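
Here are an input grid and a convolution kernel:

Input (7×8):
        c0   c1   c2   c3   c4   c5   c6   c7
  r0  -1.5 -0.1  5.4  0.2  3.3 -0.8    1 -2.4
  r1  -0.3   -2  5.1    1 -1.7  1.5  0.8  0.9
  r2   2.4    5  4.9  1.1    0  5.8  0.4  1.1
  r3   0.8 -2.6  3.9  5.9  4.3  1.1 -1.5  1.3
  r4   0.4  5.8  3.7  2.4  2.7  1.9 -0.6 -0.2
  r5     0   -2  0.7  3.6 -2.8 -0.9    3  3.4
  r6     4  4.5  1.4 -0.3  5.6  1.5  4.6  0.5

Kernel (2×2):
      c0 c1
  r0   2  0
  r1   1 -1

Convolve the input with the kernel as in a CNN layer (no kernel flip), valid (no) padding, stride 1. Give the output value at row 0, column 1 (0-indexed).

The receptive field on the input at this output position is [-0.1 5.4 / -2 5.1]. Elementwise product with the kernel and sum: -0.1·2 + -2·1 + 5.1·-1.

-7.3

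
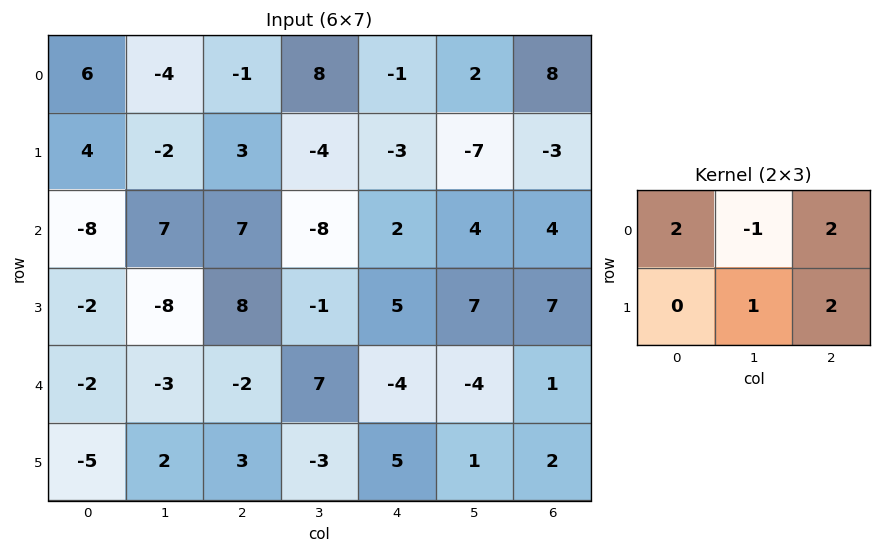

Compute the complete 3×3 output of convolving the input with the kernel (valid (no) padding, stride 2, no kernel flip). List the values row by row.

18 -22 -1
-1 35 29
3 -12 3

Output[0,0]: The receptive field on the input at this output position is [6 -4 -1 / 4 -2 3]. Elementwise product with the kernel and sum: 6·2 + -4·-1 + -1·2 + -2·1 + 3·2.
Output[0,1]: The receptive field on the input at this output position is [-1 8 -1 / 3 -4 -3]. Elementwise product with the kernel and sum: -1·2 + 8·-1 + -1·2 + -4·1 + -3·2.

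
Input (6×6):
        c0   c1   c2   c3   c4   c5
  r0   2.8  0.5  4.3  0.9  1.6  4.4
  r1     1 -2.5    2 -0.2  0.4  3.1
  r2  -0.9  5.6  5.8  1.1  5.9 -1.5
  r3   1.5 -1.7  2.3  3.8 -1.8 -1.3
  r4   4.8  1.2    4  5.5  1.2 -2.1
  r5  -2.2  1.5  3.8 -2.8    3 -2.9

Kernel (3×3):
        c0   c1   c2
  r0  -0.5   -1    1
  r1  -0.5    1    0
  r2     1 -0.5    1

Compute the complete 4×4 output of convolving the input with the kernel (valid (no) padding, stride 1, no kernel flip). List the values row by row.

Output[0,0]: The receptive field on the input at this output position is [2.8 0.5 4.3 / 1 -2.5 2 / -0.9 5.6 5.8]. Elementwise product with the kernel and sum: 2.8·-0.5 + 0.5·-1 + 4.3·1 + 1·-0.5 + -2.5·1 + -0.9·1 + 5.6·-0.5 + 5.8·1.
Output[0,1]: The receptive field on the input at this output position is [0.5 4.3 0.9 / -2.5 2 -0.2 / 5.6 5.8 1.1]. Elementwise product with the kernel and sum: 0.5·-0.5 + 4.3·-1 + 0.9·1 + -2.5·-0.5 + 2·1 + 5.6·1 + 5.8·-0.5 + 1.1·1.

1.5 3.4 8.5 -0.5
14.7 3 -3.6 11.55
6.4 0.35 7 -8.85
2.9 2.55 4.95 -10.15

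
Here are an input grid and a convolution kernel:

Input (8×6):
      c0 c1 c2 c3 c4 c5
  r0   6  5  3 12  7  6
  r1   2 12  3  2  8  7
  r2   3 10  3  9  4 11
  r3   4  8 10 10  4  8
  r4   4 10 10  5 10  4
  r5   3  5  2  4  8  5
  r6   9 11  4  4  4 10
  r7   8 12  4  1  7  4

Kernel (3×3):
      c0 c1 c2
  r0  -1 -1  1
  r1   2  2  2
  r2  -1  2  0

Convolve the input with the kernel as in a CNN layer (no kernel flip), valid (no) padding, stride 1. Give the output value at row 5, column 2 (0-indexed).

24

The receptive field on the input at this output position is [2 4 8 / 4 4 4 / 4 1 7]. Elementwise product with the kernel and sum: 2·-1 + 4·-1 + 8·1 + 4·2 + 4·2 + 4·2 + 4·-1 + 1·2.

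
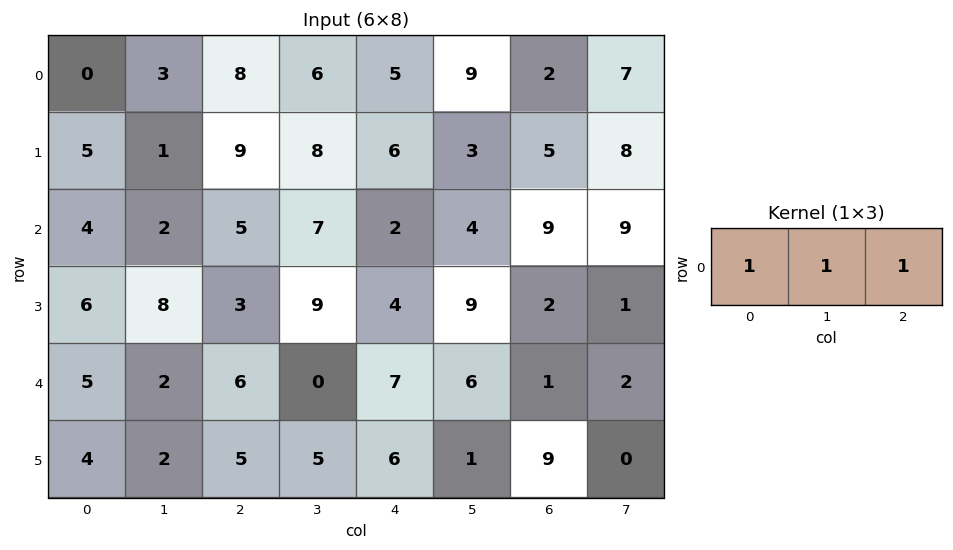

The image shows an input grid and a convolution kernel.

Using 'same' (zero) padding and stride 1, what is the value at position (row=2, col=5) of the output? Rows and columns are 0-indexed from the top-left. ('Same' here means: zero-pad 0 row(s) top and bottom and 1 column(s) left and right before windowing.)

The receptive field on the zero-padded input at this output position is [2 4 9]. Elementwise product with the kernel and sum: 2·1 + 4·1 + 9·1.

15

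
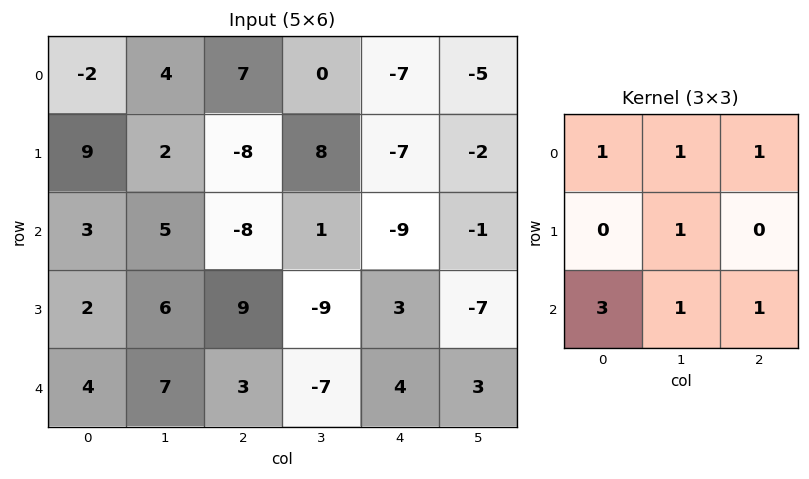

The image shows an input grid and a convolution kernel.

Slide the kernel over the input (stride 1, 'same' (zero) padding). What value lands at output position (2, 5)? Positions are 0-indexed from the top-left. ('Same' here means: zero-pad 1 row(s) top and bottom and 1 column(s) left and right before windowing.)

-8

The receptive field on the zero-padded input at this output position is [-7 -2 0 / -9 -1 0 / 3 -7 0]. Elementwise product with the kernel and sum: -7·1 + -2·1 + 0·1 + -1·1 + 3·3 + -7·1 + 0·1.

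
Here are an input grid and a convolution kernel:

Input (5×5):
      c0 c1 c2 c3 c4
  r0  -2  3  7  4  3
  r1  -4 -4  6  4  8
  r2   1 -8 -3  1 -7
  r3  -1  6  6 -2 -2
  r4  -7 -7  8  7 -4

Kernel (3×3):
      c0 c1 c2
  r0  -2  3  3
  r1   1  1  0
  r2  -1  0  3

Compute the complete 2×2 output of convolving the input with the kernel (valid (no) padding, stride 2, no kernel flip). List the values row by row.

16 -1
1 -28

Output[0,0]: The receptive field on the input at this output position is [-2 3 7 / -4 -4 6 / 1 -8 -3]. Elementwise product with the kernel and sum: -2·-2 + 3·3 + 7·3 + -4·1 + -4·1 + 1·-1 + -3·3.
Output[0,1]: The receptive field on the input at this output position is [7 4 3 / 6 4 8 / -3 1 -7]. Elementwise product with the kernel and sum: 7·-2 + 4·3 + 3·3 + 6·1 + 4·1 + -3·-1 + -7·3.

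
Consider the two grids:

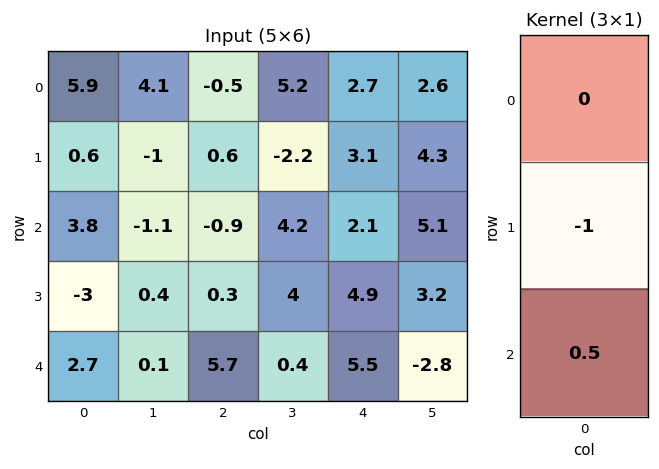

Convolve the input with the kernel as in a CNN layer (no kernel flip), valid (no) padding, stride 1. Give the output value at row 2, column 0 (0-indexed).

The receptive field on the input at this output position is [3.8 / -3 / 2.7]. Elementwise product with the kernel and sum: -3·-1 + 2.7·0.5.

4.35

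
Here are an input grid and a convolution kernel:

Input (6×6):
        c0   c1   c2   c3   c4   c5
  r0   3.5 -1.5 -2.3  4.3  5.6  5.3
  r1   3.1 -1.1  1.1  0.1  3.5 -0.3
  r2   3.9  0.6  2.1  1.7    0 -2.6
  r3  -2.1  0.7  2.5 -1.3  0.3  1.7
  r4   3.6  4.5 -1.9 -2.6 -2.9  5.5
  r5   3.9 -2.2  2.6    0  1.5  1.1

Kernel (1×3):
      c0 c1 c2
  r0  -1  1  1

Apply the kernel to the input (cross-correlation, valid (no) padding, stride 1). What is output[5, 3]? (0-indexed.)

The receptive field on the input at this output position is [0 1.5 1.1]. Elementwise product with the kernel and sum: 0·-1 + 1.5·1 + 1.1·1.

2.6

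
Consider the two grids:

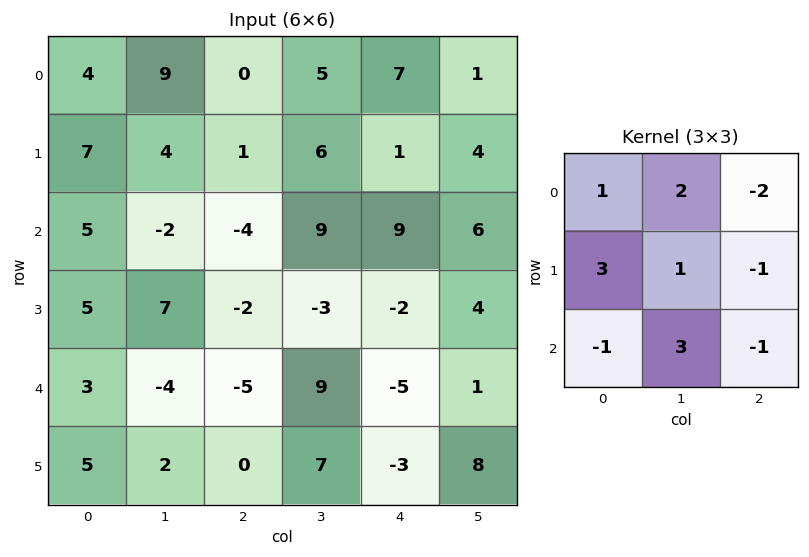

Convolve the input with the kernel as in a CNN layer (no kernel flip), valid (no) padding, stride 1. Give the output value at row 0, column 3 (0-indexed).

The receptive field on the input at this output position is [5 7 1 / 6 1 4 / 9 9 6]. Elementwise product with the kernel and sum: 5·1 + 7·2 + 1·-2 + 6·3 + 1·1 + 4·-1 + 9·-1 + 9·3 + 6·-1.

44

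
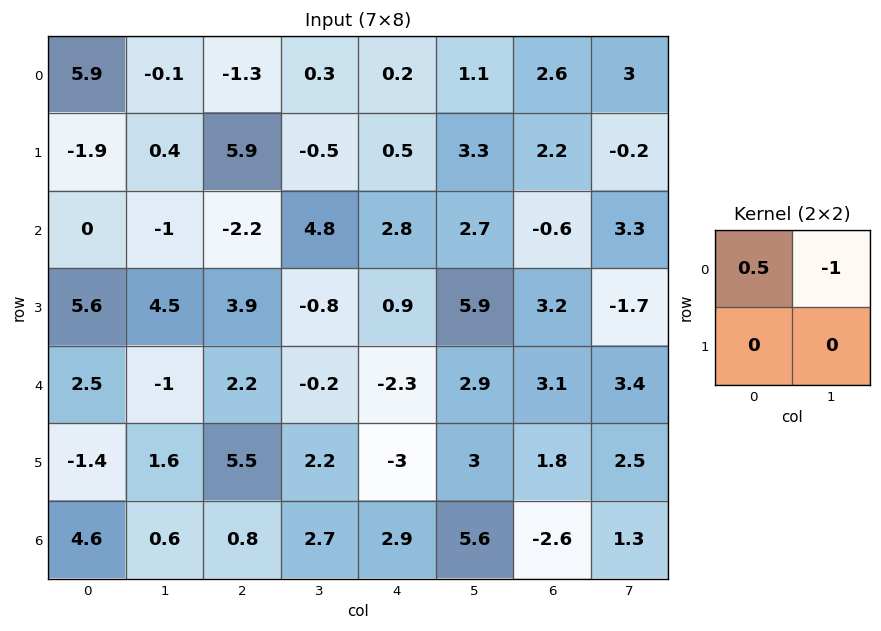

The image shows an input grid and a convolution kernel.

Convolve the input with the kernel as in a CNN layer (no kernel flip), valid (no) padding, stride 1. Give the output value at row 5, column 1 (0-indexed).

-4.7

The receptive field on the input at this output position is [1.6 5.5 / 0.6 0.8]. Elementwise product with the kernel and sum: 1.6·0.5 + 5.5·-1.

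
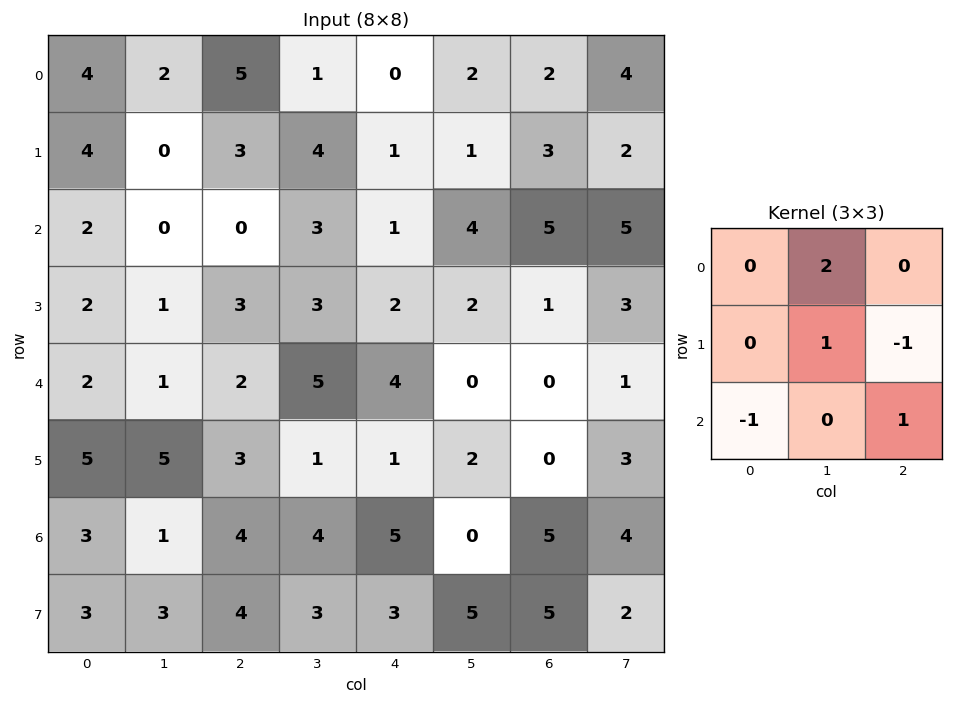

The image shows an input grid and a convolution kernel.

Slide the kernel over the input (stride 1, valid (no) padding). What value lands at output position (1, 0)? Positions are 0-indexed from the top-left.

The receptive field on the input at this output position is [4 0 3 / 2 0 0 / 2 1 3]. Elementwise product with the kernel and sum: 0·2 + 0·1 + 0·-1 + 2·-1 + 3·1.

1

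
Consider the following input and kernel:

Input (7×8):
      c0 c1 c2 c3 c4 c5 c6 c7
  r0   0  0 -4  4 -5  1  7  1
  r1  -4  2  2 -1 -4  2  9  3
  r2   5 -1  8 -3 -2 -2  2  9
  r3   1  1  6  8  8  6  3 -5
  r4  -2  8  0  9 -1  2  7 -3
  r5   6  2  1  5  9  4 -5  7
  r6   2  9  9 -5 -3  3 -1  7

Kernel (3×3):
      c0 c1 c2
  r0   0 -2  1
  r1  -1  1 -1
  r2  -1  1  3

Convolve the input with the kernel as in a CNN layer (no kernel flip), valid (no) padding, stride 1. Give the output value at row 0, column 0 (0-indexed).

The receptive field on the input at this output position is [0 0 -4 / -4 2 2 / 5 -1 8]. Elementwise product with the kernel and sum: 0·-2 + -4·1 + -4·-1 + 2·1 + 2·-1 + 5·-1 + -1·1 + 8·3.

18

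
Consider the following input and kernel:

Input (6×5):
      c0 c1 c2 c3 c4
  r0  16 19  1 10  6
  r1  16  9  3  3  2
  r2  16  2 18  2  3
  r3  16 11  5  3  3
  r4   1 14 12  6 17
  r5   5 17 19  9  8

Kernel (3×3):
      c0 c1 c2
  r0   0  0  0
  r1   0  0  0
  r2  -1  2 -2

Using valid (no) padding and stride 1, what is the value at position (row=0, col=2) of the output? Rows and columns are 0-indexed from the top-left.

The receptive field on the input at this output position is [1 10 6 / 3 3 2 / 18 2 3]. Elementwise product with the kernel and sum: 18·-1 + 2·2 + 3·-2.

-20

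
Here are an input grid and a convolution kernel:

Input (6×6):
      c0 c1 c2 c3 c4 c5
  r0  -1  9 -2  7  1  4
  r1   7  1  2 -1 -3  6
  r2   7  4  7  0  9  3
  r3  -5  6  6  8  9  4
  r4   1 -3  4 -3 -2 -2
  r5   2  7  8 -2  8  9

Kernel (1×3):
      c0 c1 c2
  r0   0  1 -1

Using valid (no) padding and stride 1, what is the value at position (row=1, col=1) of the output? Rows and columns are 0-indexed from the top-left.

The receptive field on the input at this output position is [1 2 -1]. Elementwise product with the kernel and sum: 2·1 + -1·-1.

3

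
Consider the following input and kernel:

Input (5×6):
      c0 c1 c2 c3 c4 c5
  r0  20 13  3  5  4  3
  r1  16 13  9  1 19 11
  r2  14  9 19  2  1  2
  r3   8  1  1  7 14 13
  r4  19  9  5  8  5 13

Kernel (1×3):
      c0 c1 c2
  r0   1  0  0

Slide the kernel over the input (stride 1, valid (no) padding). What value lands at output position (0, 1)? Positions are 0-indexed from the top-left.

The receptive field on the input at this output position is [13 3 5]. Elementwise product with the kernel and sum: 13·1.

13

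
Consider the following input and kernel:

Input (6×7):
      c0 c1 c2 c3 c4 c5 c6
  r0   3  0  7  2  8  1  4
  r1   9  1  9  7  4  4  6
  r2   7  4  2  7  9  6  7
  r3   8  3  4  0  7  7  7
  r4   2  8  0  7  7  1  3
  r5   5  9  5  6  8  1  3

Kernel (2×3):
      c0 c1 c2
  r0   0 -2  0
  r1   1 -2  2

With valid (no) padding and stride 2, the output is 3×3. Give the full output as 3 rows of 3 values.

Output[0,0]: The receptive field on the input at this output position is [3 0 7 / 9 1 9]. Elementwise product with the kernel and sum: 0·-2 + 9·1 + 1·-2 + 9·2.

25 -1 6
2 4 -5
-19 -5 10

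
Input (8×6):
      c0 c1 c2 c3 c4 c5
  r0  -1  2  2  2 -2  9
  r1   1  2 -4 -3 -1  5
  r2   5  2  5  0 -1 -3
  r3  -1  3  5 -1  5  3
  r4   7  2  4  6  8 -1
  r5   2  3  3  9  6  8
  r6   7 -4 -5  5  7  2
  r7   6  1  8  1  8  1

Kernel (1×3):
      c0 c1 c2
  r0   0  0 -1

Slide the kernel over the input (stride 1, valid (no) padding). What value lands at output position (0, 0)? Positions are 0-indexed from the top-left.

-2

The receptive field on the input at this output position is [-1 2 2]. Elementwise product with the kernel and sum: 2·-1.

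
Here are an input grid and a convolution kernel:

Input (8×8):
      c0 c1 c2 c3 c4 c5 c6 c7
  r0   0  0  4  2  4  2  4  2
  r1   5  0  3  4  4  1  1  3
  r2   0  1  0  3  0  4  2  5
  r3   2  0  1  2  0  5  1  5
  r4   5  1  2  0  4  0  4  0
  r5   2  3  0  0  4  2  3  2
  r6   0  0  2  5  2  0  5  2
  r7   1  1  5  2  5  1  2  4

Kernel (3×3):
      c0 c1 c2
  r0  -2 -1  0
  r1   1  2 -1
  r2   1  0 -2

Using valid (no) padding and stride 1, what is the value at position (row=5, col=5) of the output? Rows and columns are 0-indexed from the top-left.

-6

The receptive field on the input at this output position is [2 3 2 / 0 5 2 / 1 2 4]. Elementwise product with the kernel and sum: 2·-2 + 3·-1 + 0·1 + 5·2 + 2·-1 + 1·1 + 4·-2.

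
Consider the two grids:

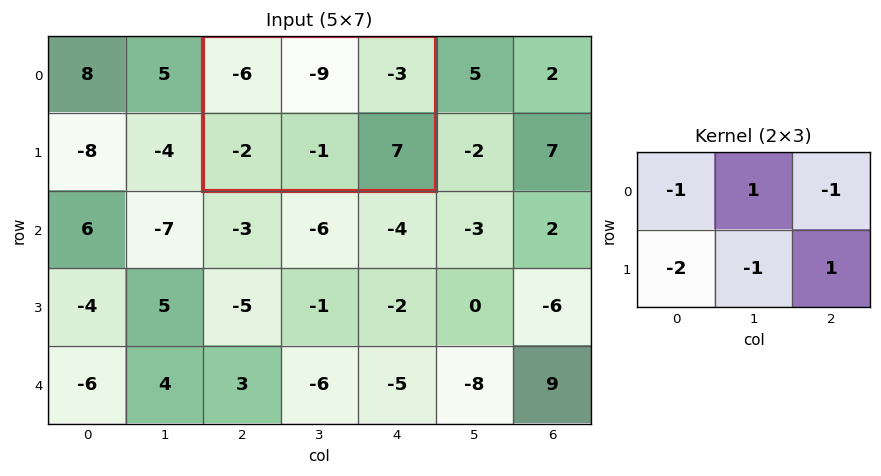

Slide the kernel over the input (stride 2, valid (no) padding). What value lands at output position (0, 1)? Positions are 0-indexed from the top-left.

The receptive field on the input at this output position is [-6 -9 -3 / -2 -1 7]. Elementwise product with the kernel and sum: -6·-1 + -9·1 + -3·-1 + -2·-2 + -1·-1 + 7·1.

12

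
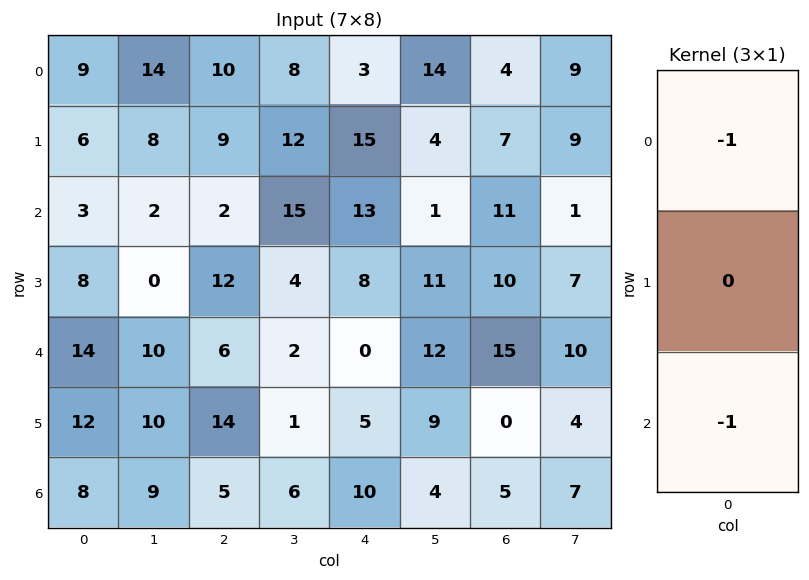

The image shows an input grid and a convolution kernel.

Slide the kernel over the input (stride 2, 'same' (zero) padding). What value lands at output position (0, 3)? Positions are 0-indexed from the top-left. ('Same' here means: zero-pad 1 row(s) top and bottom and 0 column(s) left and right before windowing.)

-7

The receptive field on the zero-padded input at this output position is [0 / 4 / 7]. Elementwise product with the kernel and sum: 0·-1 + 7·-1.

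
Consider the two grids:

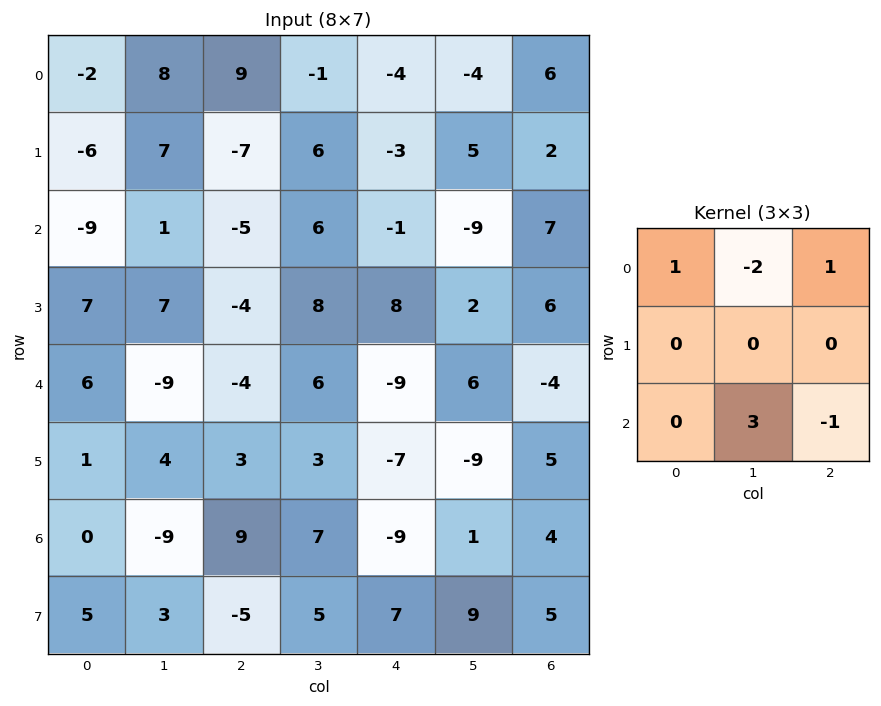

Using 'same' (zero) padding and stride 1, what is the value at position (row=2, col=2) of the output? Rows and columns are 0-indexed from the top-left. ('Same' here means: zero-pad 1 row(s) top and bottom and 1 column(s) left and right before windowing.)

The receptive field on the zero-padded input at this output position is [7 -7 6 / 1 -5 6 / 7 -4 8]. Elementwise product with the kernel and sum: 7·1 + -7·-2 + 6·1 + -4·3 + 8·-1.

7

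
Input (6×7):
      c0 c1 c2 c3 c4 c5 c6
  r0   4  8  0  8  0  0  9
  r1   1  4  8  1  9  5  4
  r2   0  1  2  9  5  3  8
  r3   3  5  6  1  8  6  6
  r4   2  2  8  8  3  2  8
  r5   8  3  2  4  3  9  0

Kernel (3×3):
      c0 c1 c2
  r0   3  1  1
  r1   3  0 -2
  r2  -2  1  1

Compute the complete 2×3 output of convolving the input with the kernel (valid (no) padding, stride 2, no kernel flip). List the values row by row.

Output[0,0]: The receptive field on the input at this output position is [4 8 0 / 1 4 8 / 0 1 2]. Elementwise product with the kernel and sum: 4·3 + 8·1 + 0·1 + 1·3 + 8·-2 + 0·-2 + 1·1 + 2·1.
Output[0,1]: The receptive field on the input at this output position is [0 8 0 / 8 1 9 / 2 9 5]. Elementwise product with the kernel and sum: 0·3 + 8·1 + 0·1 + 8·3 + 9·-2 + 2·-2 + 9·1 + 5·1.

10 24 29
6 17 42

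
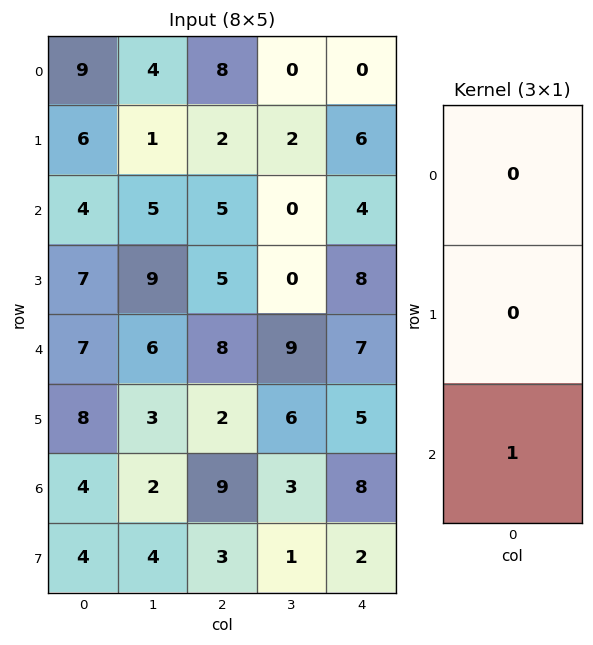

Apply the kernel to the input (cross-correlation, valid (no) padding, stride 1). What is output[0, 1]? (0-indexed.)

5

The receptive field on the input at this output position is [4 / 1 / 5]. Elementwise product with the kernel and sum: 5·1.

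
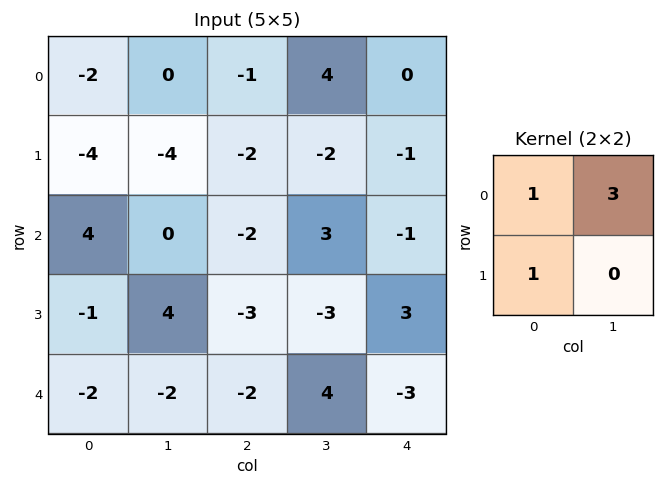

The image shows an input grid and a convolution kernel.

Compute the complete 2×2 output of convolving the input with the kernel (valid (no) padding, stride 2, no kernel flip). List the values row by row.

-6 9
3 4

Output[0,0]: The receptive field on the input at this output position is [-2 0 / -4 -4]. Elementwise product with the kernel and sum: -2·1 + 0·3 + -4·1.
Output[0,1]: The receptive field on the input at this output position is [-1 4 / -2 -2]. Elementwise product with the kernel and sum: -1·1 + 4·3 + -2·1.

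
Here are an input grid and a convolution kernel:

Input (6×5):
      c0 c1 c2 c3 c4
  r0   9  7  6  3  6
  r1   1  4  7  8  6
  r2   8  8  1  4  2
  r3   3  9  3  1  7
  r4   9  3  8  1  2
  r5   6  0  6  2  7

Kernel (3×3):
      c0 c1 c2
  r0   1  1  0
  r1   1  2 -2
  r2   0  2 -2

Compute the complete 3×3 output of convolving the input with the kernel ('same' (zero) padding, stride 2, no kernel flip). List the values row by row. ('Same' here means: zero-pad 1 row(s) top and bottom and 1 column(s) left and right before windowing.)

Output[0,0]: The receptive field on the zero-padded input at this output position is [0 0 0 / 0 9 7 / 0 1 4]. Elementwise product with the kernel and sum: 0·1 + 0·1 + 0·1 + 9·2 + 7·-2 + 1·2 + 4·-2.
Output[0,1]: The receptive field on the zero-padded input at this output position is [0 0 0 / 7 6 3 / 4 7 8]. Elementwise product with the kernel and sum: 0·1 + 0·1 + 7·1 + 6·2 + 3·-2 + 7·2 + 8·-2.

-2 11 27
-11 17 36
27 37 27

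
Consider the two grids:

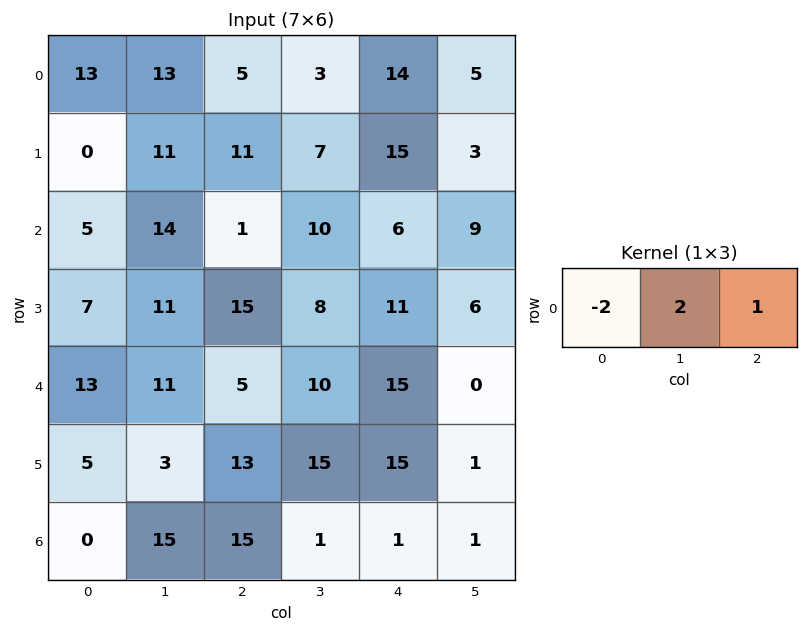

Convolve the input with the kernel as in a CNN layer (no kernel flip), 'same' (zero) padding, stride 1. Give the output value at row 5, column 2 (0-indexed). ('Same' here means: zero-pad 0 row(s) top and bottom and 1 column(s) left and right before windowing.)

35

The receptive field on the zero-padded input at this output position is [3 13 15]. Elementwise product with the kernel and sum: 3·-2 + 13·2 + 15·1.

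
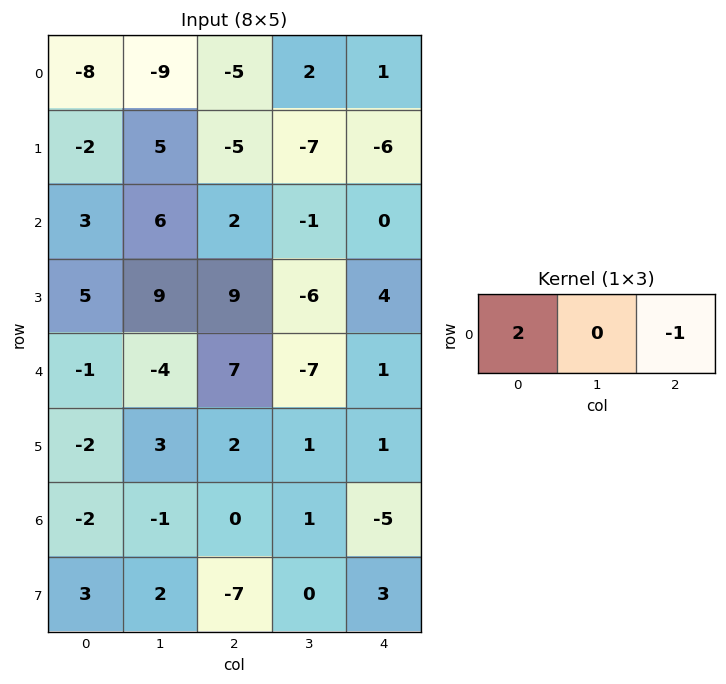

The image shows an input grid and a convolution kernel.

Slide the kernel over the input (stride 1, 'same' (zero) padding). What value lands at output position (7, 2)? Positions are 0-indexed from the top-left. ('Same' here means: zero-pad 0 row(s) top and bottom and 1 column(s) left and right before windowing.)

The receptive field on the zero-padded input at this output position is [2 -7 0]. Elementwise product with the kernel and sum: 2·2 + 0·-1.

4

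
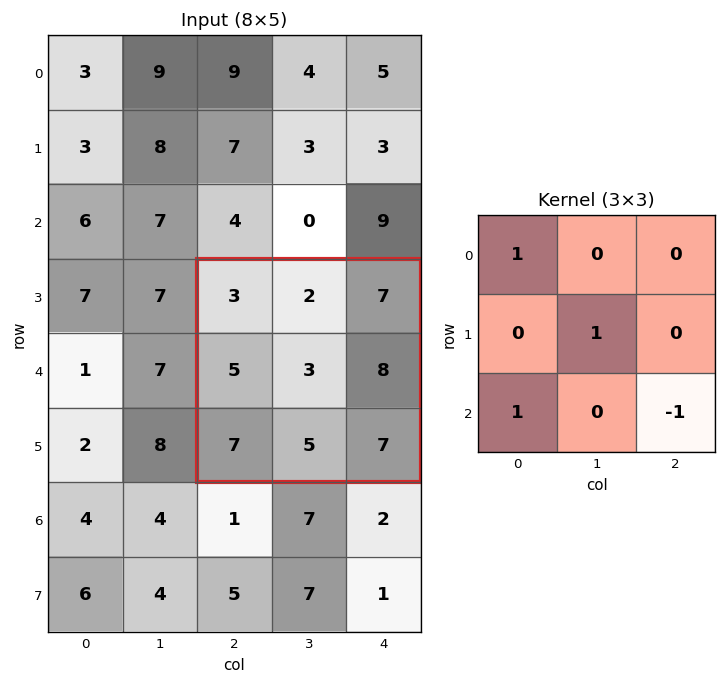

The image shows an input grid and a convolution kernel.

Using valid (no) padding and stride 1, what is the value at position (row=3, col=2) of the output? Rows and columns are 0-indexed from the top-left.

The receptive field on the input at this output position is [3 2 7 / 5 3 8 / 7 5 7]. Elementwise product with the kernel and sum: 3·1 + 3·1 + 7·1 + 7·-1.

6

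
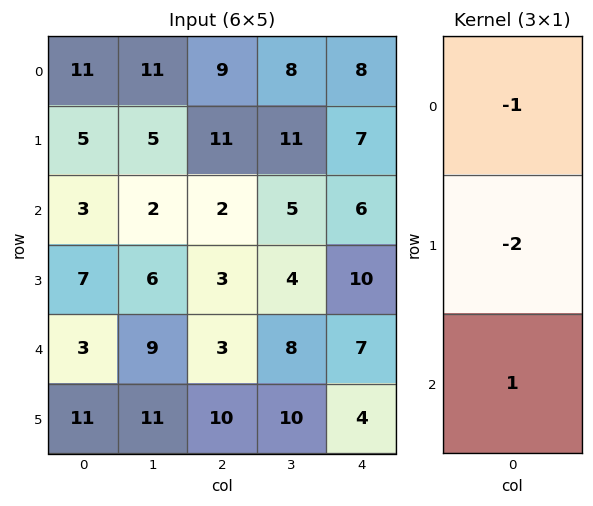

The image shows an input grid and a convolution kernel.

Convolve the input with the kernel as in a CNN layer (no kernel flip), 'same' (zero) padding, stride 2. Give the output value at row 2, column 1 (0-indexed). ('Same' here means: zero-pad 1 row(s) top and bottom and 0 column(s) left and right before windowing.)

1

The receptive field on the zero-padded input at this output position is [3 / 3 / 10]. Elementwise product with the kernel and sum: 3·-1 + 3·-2 + 10·1.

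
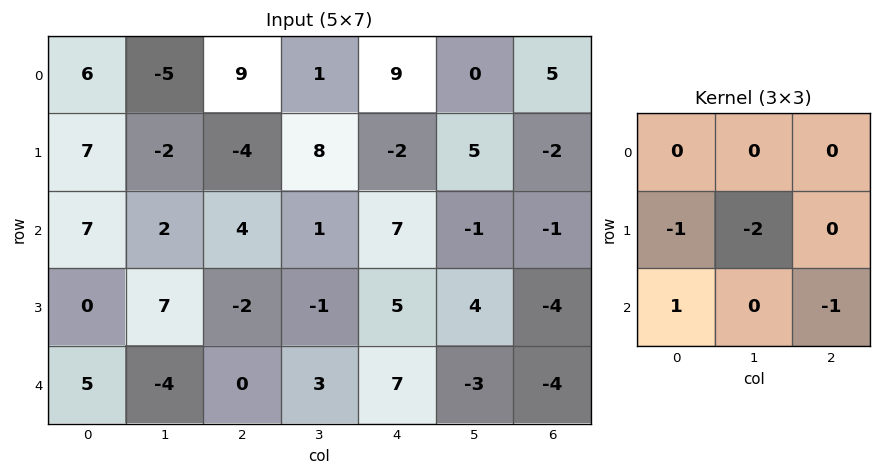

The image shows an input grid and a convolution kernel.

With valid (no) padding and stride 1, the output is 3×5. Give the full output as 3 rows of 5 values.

0 11 -15 -2 0
-9 -2 -13 -20 4
-9 -10 -3 -3 -2

Output[0,0]: The receptive field on the input at this output position is [6 -5 9 / 7 -2 -4 / 7 2 4]. Elementwise product with the kernel and sum: 7·-1 + -2·-2 + 7·1 + 4·-1.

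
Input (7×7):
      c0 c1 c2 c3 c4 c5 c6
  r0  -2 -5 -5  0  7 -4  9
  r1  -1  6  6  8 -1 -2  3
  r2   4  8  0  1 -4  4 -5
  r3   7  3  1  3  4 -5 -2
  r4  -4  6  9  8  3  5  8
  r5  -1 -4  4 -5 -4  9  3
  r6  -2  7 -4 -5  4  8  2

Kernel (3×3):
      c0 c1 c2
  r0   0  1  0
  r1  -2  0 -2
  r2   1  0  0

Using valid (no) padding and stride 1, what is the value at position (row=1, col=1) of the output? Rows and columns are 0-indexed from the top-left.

-9

The receptive field on the input at this output position is [6 6 8 / 8 0 1 / 3 1 3]. Elementwise product with the kernel and sum: 6·1 + 8·-2 + 1·-2 + 3·1.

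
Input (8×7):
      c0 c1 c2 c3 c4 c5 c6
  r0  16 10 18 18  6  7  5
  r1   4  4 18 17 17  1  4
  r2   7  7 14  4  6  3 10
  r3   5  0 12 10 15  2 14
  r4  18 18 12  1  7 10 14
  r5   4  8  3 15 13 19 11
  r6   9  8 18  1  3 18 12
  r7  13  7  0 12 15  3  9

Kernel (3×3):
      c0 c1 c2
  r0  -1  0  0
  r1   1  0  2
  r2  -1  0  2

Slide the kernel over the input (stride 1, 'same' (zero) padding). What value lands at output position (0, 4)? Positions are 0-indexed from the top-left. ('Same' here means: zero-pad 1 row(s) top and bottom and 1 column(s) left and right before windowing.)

The receptive field on the zero-padded input at this output position is [0 0 0 / 18 6 7 / 17 17 1]. Elementwise product with the kernel and sum: 0·-1 + 18·1 + 7·2 + 17·-1 + 1·2.

17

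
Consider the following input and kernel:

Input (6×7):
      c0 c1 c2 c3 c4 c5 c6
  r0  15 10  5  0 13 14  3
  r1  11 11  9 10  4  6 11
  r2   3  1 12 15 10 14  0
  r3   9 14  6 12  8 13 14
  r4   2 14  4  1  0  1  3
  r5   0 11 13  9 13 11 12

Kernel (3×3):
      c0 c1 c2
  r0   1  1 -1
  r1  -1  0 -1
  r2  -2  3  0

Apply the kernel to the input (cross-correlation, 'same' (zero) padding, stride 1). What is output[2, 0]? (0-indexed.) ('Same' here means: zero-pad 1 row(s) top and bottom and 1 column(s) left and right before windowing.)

The receptive field on the zero-padded input at this output position is [0 11 11 / 0 3 1 / 0 9 14]. Elementwise product with the kernel and sum: 0·1 + 11·1 + 11·-1 + 0·-1 + 1·-1 + 0·-2 + 9·3.

26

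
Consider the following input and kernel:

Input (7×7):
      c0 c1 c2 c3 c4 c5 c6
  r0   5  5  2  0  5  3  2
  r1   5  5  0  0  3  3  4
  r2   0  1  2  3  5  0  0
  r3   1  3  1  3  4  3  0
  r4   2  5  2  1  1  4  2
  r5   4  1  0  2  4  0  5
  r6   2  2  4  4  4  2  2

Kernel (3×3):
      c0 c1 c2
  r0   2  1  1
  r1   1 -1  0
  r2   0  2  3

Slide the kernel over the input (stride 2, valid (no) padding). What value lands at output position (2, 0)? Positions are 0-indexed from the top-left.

The receptive field on the input at this output position is [2 5 2 / 4 1 0 / 2 2 4]. Elementwise product with the kernel and sum: 2·2 + 5·1 + 2·1 + 4·1 + 1·-1 + 2·2 + 4·3.

30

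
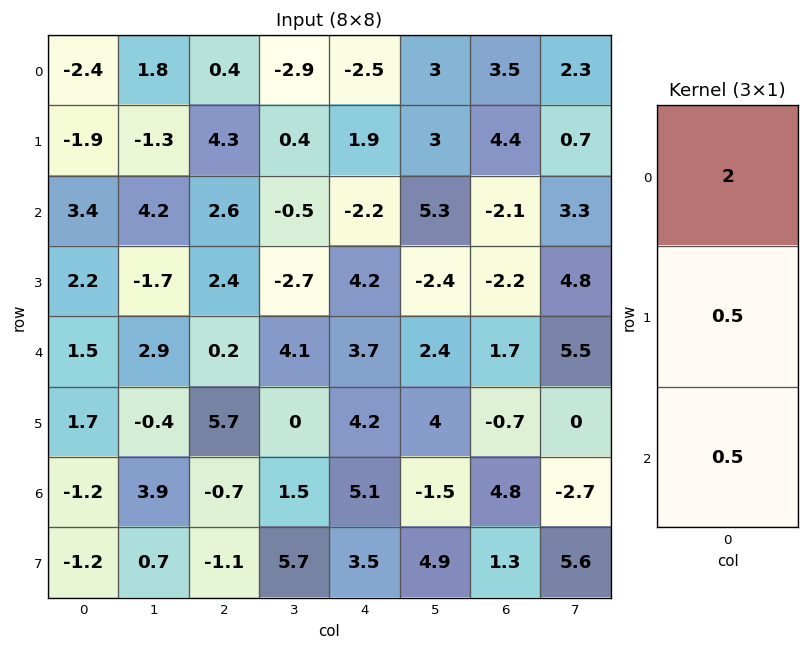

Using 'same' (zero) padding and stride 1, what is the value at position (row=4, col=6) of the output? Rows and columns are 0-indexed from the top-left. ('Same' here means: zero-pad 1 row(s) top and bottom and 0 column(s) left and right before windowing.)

-3.9

The receptive field on the zero-padded input at this output position is [-2.2 / 1.7 / -0.7]. Elementwise product with the kernel and sum: -2.2·2 + 1.7·0.5 + -0.7·0.5.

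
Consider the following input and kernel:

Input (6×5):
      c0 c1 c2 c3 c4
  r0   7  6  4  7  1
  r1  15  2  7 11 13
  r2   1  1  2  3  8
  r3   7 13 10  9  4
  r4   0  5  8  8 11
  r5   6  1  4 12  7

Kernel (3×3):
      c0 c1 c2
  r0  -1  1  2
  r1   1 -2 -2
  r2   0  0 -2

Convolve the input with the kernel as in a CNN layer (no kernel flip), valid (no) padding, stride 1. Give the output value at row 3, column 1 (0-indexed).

The receptive field on the input at this output position is [13 10 9 / 5 8 8 / 1 4 12]. Elementwise product with the kernel and sum: 13·-1 + 10·1 + 9·2 + 5·1 + 8·-2 + 8·-2 + 12·-2.

-36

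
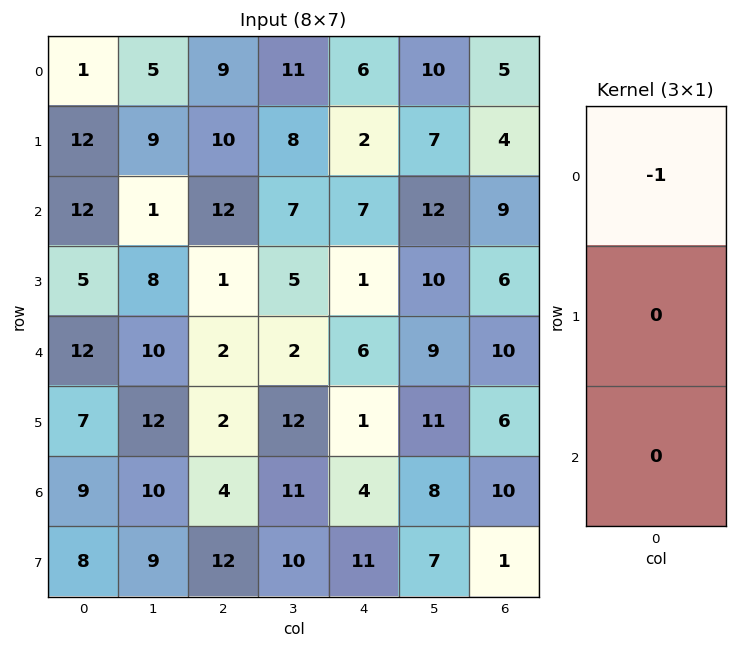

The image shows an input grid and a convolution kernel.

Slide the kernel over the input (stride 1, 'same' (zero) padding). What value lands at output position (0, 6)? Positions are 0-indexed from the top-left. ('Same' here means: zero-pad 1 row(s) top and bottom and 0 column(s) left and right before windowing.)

The receptive field on the zero-padded input at this output position is [0 / 5 / 4]. Elementwise product with the kernel and sum: 0·-1.

0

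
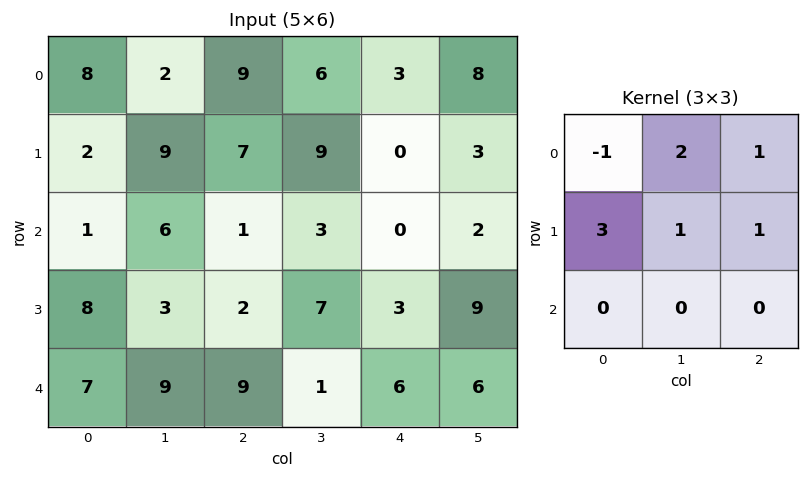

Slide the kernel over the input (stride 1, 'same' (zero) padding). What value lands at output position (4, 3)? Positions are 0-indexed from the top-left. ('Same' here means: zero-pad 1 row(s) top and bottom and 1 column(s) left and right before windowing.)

The receptive field on the zero-padded input at this output position is [2 7 3 / 9 1 6 / 0 0 0]. Elementwise product with the kernel and sum: 2·-1 + 7·2 + 3·1 + 9·3 + 1·1 + 6·1.

49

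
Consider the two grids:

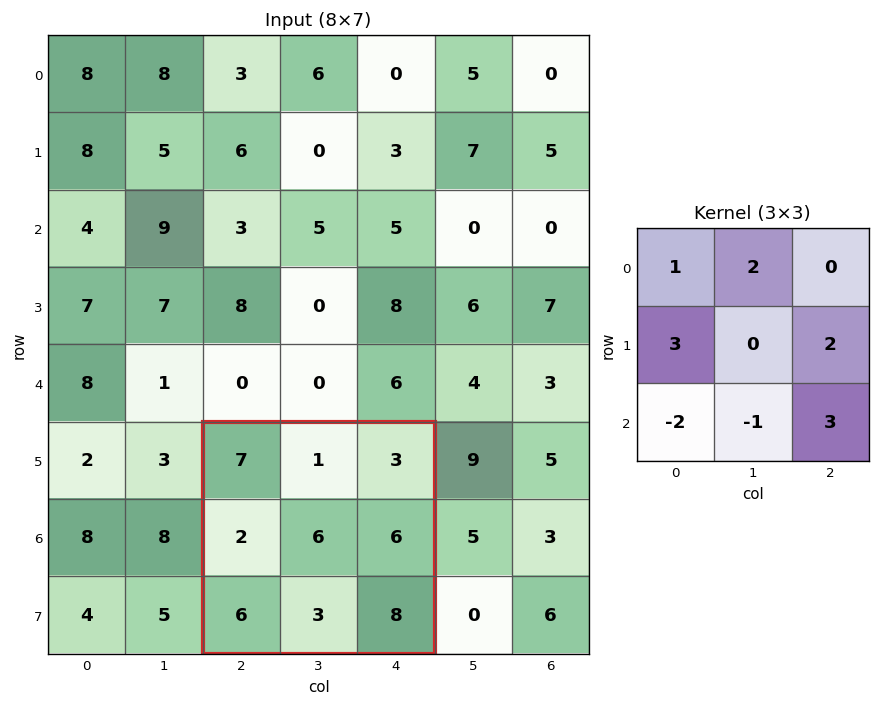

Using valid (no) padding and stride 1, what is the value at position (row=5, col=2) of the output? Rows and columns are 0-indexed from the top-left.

36

The receptive field on the input at this output position is [7 1 3 / 2 6 6 / 6 3 8]. Elementwise product with the kernel and sum: 7·1 + 1·2 + 2·3 + 6·2 + 6·-2 + 3·-1 + 8·3.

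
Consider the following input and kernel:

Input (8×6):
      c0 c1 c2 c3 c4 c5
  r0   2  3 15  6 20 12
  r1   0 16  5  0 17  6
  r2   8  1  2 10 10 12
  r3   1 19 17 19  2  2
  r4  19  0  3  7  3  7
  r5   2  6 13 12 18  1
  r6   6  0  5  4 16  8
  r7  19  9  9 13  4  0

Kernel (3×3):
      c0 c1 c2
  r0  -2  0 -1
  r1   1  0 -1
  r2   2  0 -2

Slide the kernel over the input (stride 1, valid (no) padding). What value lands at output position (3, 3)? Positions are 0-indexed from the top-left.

The receptive field on the input at this output position is [19 2 2 / 7 3 7 / 12 18 1]. Elementwise product with the kernel and sum: 19·-2 + 2·-1 + 7·1 + 7·-1 + 12·2 + 1·-2.

-18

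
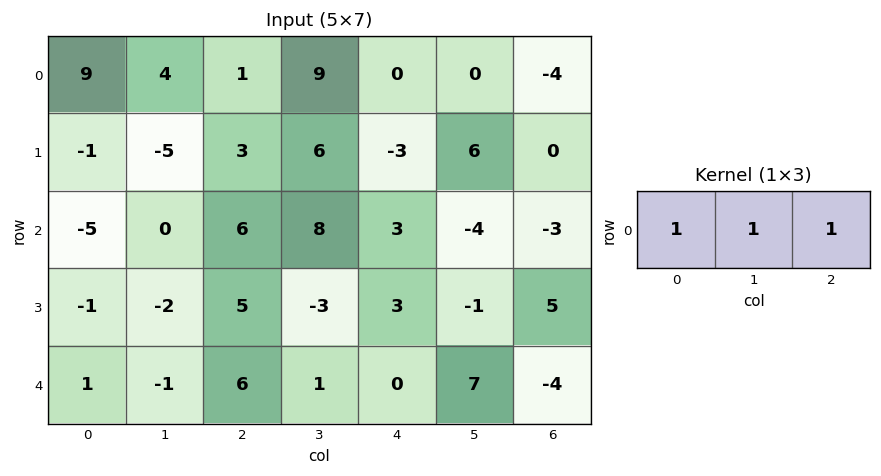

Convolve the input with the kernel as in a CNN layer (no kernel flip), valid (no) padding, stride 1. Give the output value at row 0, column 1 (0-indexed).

14

The receptive field on the input at this output position is [4 1 9]. Elementwise product with the kernel and sum: 4·1 + 1·1 + 9·1.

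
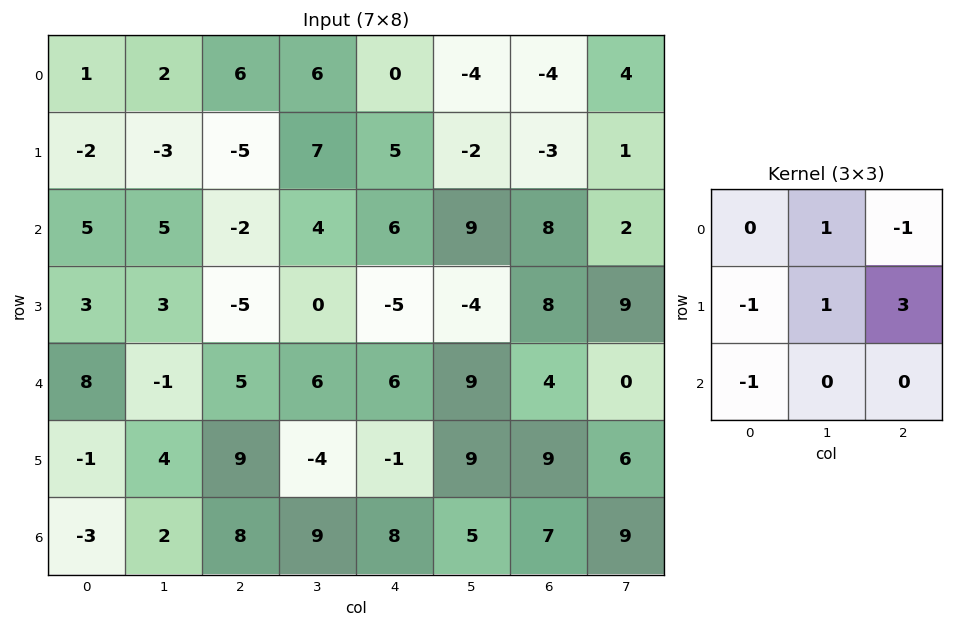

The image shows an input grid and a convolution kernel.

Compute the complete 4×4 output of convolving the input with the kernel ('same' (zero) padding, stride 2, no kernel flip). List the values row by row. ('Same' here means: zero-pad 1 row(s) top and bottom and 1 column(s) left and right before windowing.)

7 25 -25 14
21 -10 36 5
5 15 30 -15
-2 46 4 32

Output[0,0]: The receptive field on the zero-padded input at this output position is [0 0 0 / 0 1 2 / 0 -2 -3]. Elementwise product with the kernel and sum: 0·1 + 0·-1 + 0·-1 + 1·1 + 2·3 + 0·-1.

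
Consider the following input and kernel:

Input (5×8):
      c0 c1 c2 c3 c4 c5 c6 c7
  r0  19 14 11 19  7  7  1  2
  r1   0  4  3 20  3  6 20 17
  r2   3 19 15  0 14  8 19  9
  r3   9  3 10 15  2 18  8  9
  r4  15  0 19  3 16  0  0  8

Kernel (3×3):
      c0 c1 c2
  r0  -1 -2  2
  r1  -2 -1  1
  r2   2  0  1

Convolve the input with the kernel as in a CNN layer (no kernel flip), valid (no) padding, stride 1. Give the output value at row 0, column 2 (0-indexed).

The receptive field on the input at this output position is [11 19 7 / 3 20 3 / 15 0 14]. Elementwise product with the kernel and sum: 11·-1 + 19·-2 + 7·2 + 3·-2 + 20·-1 + 3·1 + 15·2 + 14·1.

-14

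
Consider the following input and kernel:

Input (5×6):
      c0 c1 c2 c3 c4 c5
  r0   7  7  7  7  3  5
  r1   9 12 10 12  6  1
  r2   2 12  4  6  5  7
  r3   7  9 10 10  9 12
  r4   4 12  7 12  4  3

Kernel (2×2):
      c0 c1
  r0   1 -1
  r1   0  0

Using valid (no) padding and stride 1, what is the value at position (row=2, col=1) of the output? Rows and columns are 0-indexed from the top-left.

The receptive field on the input at this output position is [12 4 / 9 10]. Elementwise product with the kernel and sum: 12·1 + 4·-1.

8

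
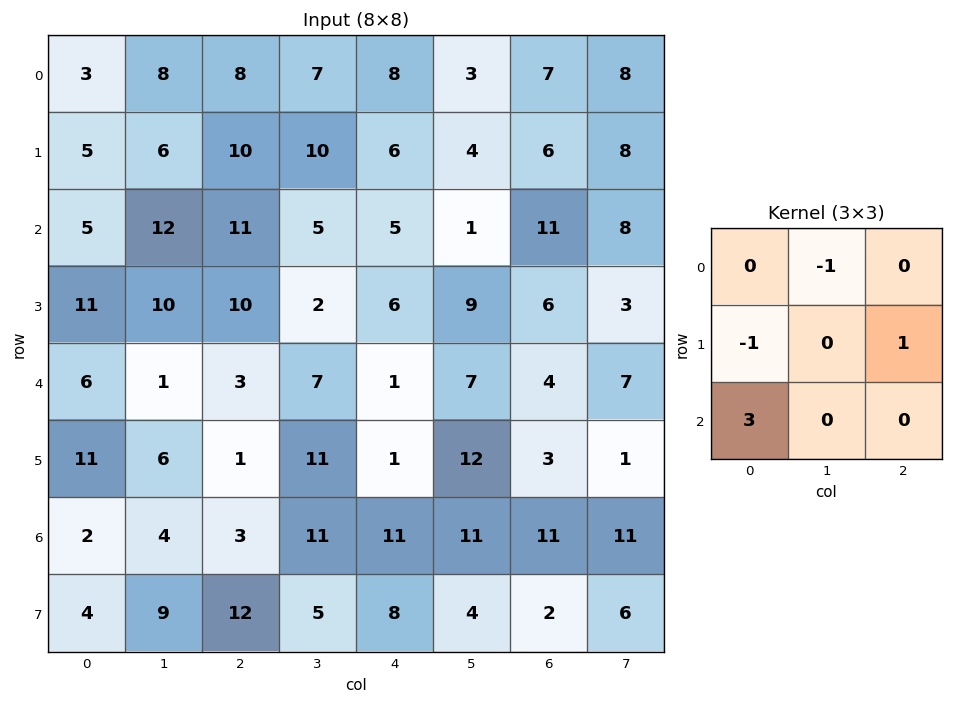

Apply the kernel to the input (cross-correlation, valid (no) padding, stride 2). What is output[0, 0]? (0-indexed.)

12

The receptive field on the input at this output position is [3 8 8 / 5 6 10 / 5 12 11]. Elementwise product with the kernel and sum: 8·-1 + 5·-1 + 10·1 + 5·3.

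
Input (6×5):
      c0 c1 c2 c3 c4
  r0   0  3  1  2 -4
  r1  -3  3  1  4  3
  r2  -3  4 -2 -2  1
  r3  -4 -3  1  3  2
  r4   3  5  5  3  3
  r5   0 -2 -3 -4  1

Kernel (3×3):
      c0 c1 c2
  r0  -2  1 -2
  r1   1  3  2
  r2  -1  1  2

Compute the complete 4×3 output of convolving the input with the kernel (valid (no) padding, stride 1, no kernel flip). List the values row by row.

Output[0,0]: The receptive field on the input at this output position is [0 3 1 / -3 3 1 / -3 4 -2]. Elementwise product with the kernel and sum: 0·-2 + 3·1 + 1·-2 + -3·1 + 3·3 + 1·2 + -3·-1 + 4·1 + -2·2.
Output[0,1]: The receptive field on the input at this output position is [3 1 2 / 3 1 4 / 4 -2 -2]. Elementwise product with the kernel and sum: 3·-2 + 1·1 + 2·-2 + 3·1 + 1·3 + 4·2 + 4·-1 + -2·1 + -2·2.

12 -5 29
15 -9 -4
15 6 18
23 18 18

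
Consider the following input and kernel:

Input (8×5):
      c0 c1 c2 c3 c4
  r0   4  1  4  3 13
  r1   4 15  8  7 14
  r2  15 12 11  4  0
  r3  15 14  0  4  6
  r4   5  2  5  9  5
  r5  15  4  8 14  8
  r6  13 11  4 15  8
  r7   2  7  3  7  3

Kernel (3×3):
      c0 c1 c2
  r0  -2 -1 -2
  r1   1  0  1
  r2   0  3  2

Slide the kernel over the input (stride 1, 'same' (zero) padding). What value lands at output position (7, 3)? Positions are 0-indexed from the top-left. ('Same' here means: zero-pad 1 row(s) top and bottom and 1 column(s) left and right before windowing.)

-33

The receptive field on the zero-padded input at this output position is [4 15 8 / 3 7 3 / 0 0 0]. Elementwise product with the kernel and sum: 4·-2 + 15·-1 + 8·-2 + 3·1 + 3·1 + 0·3 + 0·2.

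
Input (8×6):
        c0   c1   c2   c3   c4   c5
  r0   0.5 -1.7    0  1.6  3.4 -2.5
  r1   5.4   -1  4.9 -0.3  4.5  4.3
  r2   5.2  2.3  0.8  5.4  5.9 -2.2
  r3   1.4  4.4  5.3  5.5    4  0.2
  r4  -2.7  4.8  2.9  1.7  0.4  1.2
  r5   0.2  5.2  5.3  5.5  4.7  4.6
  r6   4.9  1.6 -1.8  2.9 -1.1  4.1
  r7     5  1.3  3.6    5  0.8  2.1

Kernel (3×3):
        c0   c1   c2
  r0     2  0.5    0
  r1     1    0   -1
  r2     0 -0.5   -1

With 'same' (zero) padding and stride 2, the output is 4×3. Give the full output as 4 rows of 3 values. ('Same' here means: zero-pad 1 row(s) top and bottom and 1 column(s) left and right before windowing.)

Output[0,0]: The receptive field on the zero-padded input at this output position is [0 0 0 / 0 0.5 -1.7 / 0 5.4 -1]. Elementwise product with the kernel and sum: 0·2 + 0·0.5 + 0·1 + -1.7·-1 + 5.4·-0.5 + -1·-1.
Output[0,1]: The receptive field on the zero-padded input at this output position is [0 0 0 / -1.7 0 1.6 / -1 4.9 -0.3]. Elementwise product with the kernel and sum: 0·2 + 0·0.5 + -1.7·1 + 1.6·-1 + 4.9·-0.5 + -0.3·-1.

-0 -5.45 -2.45
-4.7 -10.8 7.05
-9.4 6.4 6.55
-5.3 4.95 9.65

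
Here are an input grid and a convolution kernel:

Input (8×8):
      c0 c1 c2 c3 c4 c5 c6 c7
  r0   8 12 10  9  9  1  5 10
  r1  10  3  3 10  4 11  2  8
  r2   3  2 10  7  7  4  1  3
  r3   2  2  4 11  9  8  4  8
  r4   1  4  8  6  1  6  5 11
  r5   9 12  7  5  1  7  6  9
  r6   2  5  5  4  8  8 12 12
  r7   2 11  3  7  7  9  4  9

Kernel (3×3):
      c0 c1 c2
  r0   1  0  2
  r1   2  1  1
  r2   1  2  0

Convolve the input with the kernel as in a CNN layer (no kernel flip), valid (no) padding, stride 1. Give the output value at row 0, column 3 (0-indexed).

67

The receptive field on the input at this output position is [9 9 1 / 10 4 11 / 7 7 4]. Elementwise product with the kernel and sum: 9·1 + 1·2 + 10·2 + 4·1 + 11·1 + 7·1 + 7·2.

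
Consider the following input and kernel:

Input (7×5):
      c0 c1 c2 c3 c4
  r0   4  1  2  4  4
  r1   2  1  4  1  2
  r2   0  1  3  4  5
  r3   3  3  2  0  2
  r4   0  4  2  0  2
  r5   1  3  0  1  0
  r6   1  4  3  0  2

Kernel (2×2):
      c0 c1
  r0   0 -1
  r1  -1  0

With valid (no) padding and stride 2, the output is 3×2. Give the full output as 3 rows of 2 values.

Output[0,0]: The receptive field on the input at this output position is [4 1 / 2 1]. Elementwise product with the kernel and sum: 1·-1 + 2·-1.
Output[0,1]: The receptive field on the input at this output position is [2 4 / 4 1]. Elementwise product with the kernel and sum: 4·-1 + 4·-1.

-3 -8
-4 -6
-5 0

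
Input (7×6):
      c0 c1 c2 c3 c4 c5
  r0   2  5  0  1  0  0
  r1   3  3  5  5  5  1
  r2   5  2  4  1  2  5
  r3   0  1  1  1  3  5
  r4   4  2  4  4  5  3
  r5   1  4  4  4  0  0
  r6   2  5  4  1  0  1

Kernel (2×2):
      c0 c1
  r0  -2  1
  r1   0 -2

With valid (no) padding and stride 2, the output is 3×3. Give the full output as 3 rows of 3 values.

-5 -9 -2
-10 -9 -9
-14 -12 -7

Output[0,0]: The receptive field on the input at this output position is [2 5 / 3 3]. Elementwise product with the kernel and sum: 2·-2 + 5·1 + 3·-2.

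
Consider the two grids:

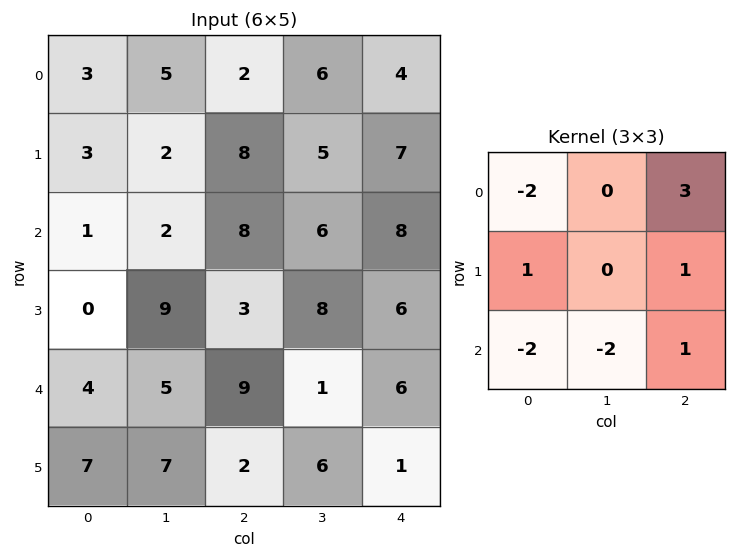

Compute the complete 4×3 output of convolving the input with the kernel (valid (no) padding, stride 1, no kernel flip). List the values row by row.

13 1 3
12 3 5
16 4 3
-4 0 12

Output[0,0]: The receptive field on the input at this output position is [3 5 2 / 3 2 8 / 1 2 8]. Elementwise product with the kernel and sum: 3·-2 + 2·3 + 3·1 + 8·1 + 1·-2 + 2·-2 + 8·1.
Output[0,1]: The receptive field on the input at this output position is [5 2 6 / 2 8 5 / 2 8 6]. Elementwise product with the kernel and sum: 5·-2 + 6·3 + 2·1 + 5·1 + 2·-2 + 8·-2 + 6·1.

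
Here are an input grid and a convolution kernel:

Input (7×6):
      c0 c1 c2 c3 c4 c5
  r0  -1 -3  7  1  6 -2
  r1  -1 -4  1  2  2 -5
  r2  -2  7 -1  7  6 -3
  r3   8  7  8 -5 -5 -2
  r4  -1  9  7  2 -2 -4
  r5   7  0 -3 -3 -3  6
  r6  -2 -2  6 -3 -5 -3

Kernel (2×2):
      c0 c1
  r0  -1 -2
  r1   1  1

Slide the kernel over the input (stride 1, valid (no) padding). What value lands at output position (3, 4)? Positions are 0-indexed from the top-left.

3

The receptive field on the input at this output position is [-5 -2 / -2 -4]. Elementwise product with the kernel and sum: -5·-1 + -2·-2 + -2·1 + -4·1.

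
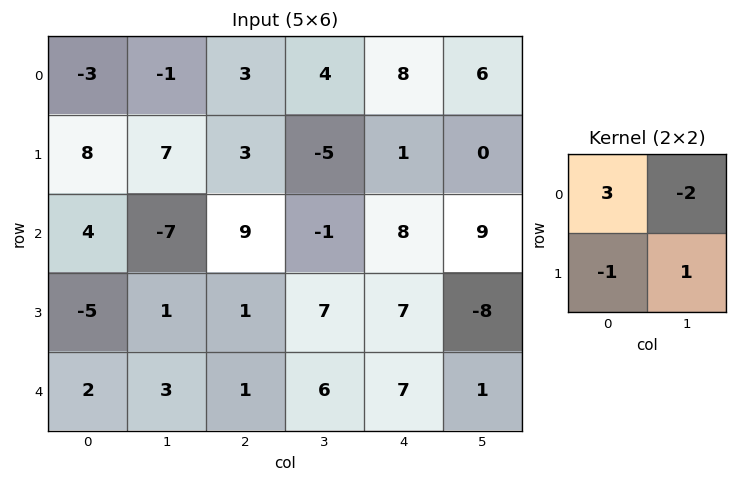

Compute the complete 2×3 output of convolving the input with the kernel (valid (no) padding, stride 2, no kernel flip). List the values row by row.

-8 -7 11
32 35 -9

Output[0,0]: The receptive field on the input at this output position is [-3 -1 / 8 7]. Elementwise product with the kernel and sum: -3·3 + -1·-2 + 8·-1 + 7·1.
Output[0,1]: The receptive field on the input at this output position is [3 4 / 3 -5]. Elementwise product with the kernel and sum: 3·3 + 4·-2 + 3·-1 + -5·1.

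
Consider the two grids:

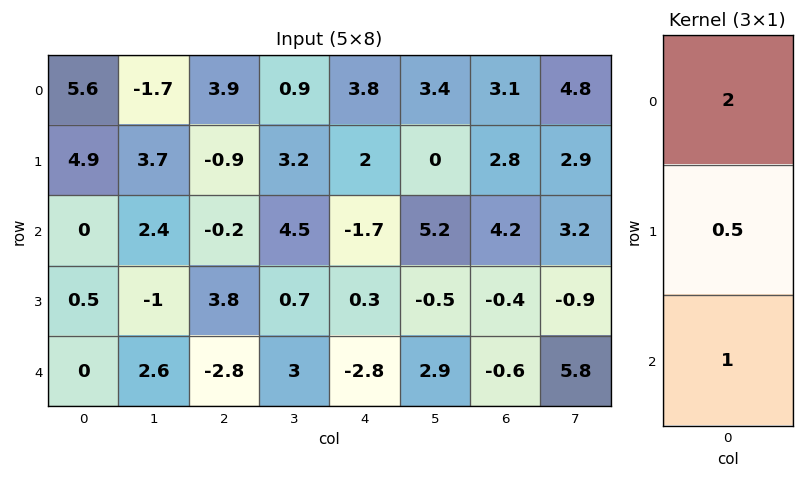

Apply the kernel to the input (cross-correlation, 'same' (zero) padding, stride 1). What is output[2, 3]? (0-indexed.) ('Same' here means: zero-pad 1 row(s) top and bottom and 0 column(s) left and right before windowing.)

The receptive field on the zero-padded input at this output position is [3.2 / 4.5 / 0.7]. Elementwise product with the kernel and sum: 3.2·2 + 4.5·0.5 + 0.7·1.

9.35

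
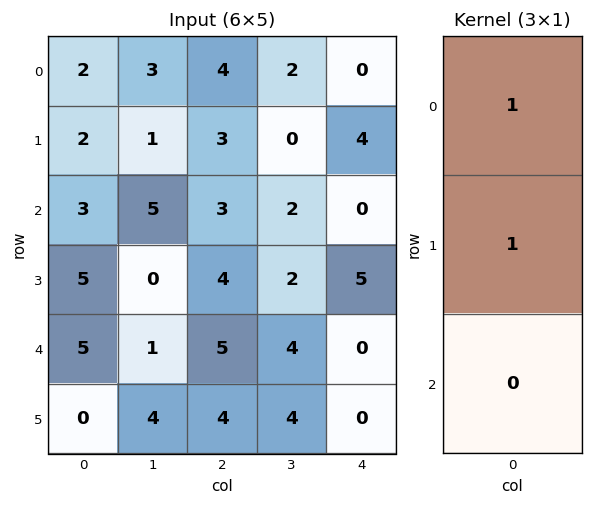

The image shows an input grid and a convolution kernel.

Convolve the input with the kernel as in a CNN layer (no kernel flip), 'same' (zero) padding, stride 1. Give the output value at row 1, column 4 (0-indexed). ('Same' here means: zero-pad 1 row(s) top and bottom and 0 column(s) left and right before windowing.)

The receptive field on the zero-padded input at this output position is [0 / 4 / 0]. Elementwise product with the kernel and sum: 0·1 + 4·1.

4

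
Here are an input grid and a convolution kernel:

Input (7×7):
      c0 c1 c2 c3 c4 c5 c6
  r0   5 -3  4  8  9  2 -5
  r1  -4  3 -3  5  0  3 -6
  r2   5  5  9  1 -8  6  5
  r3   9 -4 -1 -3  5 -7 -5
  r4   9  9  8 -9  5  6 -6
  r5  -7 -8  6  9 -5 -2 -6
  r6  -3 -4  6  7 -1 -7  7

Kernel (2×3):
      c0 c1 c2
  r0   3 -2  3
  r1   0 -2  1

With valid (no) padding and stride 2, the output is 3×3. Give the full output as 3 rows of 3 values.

Output[0,0]: The receptive field on the input at this output position is [5 -3 4 / -4 3 -3]. Elementwise product with the kernel and sum: 5·3 + -3·-2 + 4·3 + 3·-2 + -3·1.
Output[0,1]: The receptive field on the input at this output position is [4 8 9 / -3 5 0]. Elementwise product with the kernel and sum: 4·3 + 8·-2 + 9·3 + 5·-2 + 0·1.

24 13 -4
39 12 -12
55 34 -17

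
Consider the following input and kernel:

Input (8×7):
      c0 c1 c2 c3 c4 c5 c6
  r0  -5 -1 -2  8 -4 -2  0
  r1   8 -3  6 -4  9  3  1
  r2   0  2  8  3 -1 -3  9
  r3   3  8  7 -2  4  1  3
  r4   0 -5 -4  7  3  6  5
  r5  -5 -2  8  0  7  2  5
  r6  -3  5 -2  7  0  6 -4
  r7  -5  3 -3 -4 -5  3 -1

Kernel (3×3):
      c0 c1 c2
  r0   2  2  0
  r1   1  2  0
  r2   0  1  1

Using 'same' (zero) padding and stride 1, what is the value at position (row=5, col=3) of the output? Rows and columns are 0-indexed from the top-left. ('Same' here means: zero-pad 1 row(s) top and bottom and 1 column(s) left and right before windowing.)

21

The receptive field on the zero-padded input at this output position is [-4 7 3 / 8 0 7 / -2 7 0]. Elementwise product with the kernel and sum: -4·2 + 7·2 + 8·1 + 0·2 + 7·1 + 0·1.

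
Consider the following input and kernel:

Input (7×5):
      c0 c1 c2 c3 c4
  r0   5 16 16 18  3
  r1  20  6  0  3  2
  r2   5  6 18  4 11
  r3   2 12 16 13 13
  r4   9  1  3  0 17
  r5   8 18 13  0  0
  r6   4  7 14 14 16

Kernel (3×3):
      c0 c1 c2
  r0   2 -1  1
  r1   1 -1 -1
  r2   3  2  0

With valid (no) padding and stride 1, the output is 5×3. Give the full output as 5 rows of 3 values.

51 91 74
45 67 76
25 -10 42
73 99 57
23 53 106

Output[0,0]: The receptive field on the input at this output position is [5 16 16 / 20 6 0 / 5 6 18]. Elementwise product with the kernel and sum: 5·2 + 16·-1 + 16·1 + 20·1 + 6·-1 + 0·-1 + 5·3 + 6·2.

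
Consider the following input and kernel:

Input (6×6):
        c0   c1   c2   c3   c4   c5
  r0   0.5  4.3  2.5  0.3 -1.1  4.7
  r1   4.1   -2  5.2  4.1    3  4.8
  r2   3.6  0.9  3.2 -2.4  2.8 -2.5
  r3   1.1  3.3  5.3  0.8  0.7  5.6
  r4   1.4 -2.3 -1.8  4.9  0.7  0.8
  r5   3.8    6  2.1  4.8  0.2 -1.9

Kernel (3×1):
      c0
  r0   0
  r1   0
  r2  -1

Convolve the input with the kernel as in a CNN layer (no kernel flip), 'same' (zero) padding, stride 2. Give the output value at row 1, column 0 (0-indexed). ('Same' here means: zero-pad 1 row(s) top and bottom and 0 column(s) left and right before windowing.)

-1.1

The receptive field on the zero-padded input at this output position is [4.1 / 3.6 / 1.1]. Elementwise product with the kernel and sum: 1.1·-1.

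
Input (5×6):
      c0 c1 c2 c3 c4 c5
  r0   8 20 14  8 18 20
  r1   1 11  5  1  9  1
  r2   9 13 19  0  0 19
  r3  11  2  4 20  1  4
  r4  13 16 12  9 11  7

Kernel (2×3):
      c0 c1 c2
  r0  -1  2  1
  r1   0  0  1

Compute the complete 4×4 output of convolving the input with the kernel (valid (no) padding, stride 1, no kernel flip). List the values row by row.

51 17 29 49
45 0 6 37
40 45 -18 23
9 35 48 -7

Output[0,0]: The receptive field on the input at this output position is [8 20 14 / 1 11 5]. Elementwise product with the kernel and sum: 8·-1 + 20·2 + 14·1 + 5·1.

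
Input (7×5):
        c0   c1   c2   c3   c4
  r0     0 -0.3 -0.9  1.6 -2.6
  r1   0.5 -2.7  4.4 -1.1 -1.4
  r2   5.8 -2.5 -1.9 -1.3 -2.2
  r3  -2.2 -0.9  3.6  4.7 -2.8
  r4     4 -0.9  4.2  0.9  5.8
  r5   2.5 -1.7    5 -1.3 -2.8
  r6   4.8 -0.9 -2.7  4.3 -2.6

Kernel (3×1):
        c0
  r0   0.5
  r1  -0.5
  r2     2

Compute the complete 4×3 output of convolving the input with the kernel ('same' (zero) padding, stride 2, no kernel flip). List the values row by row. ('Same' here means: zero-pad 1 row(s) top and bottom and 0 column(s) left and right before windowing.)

1 9.25 -1.5
-7.05 10.35 -5.2
1.9 9.7 -9.9
-1.15 3.85 -0.1

Output[0,0]: The receptive field on the zero-padded input at this output position is [0 / 0 / 0.5]. Elementwise product with the kernel and sum: 0·0.5 + 0·-0.5 + 0.5·2.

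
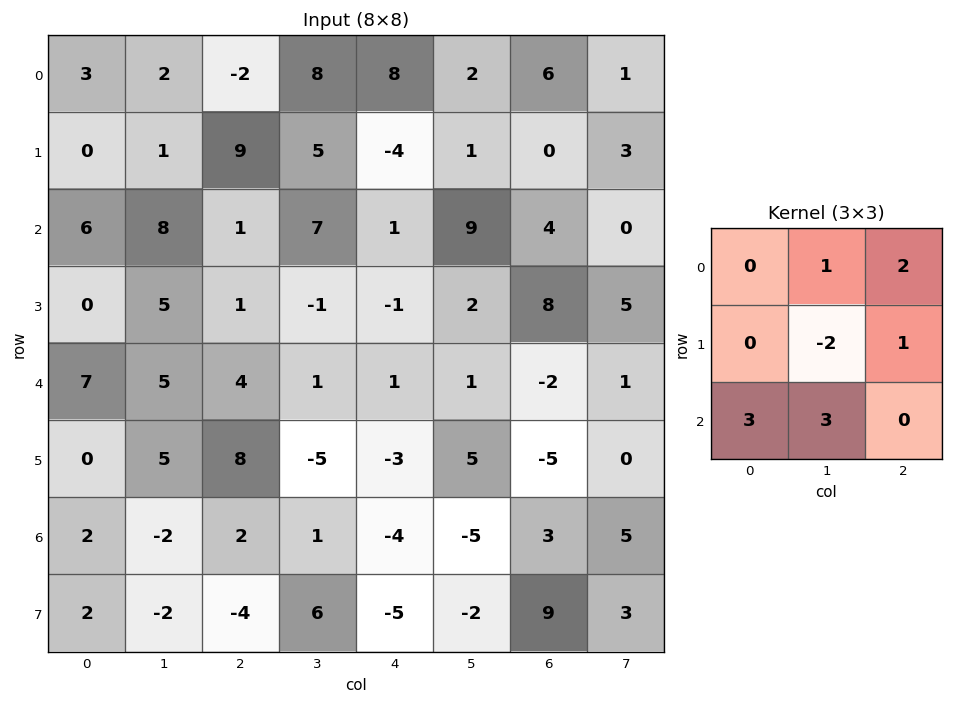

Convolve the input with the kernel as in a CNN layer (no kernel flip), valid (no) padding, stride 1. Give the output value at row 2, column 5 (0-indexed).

-10

The receptive field on the input at this output position is [9 4 0 / 2 8 5 / 1 -2 1]. Elementwise product with the kernel and sum: 4·1 + 0·2 + 8·-2 + 5·1 + 1·3 + -2·3.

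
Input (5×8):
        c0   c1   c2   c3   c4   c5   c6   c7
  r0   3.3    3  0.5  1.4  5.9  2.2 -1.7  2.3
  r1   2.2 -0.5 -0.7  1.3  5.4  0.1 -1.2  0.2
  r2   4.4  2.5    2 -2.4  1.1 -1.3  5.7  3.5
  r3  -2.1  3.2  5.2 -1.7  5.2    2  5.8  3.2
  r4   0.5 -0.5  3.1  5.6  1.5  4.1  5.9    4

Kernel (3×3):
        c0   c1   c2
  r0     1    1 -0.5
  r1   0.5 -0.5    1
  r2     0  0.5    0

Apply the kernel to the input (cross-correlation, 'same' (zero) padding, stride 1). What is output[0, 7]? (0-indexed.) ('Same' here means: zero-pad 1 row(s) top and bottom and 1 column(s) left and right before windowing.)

-1.9

The receptive field on the zero-padded input at this output position is [0 0 0 / -1.7 2.3 0 / -1.2 0.2 0]. Elementwise product with the kernel and sum: 0·1 + 0·1 + 0·-0.5 + -1.7·0.5 + 2.3·-0.5 + 0·1 + 0.2·0.5.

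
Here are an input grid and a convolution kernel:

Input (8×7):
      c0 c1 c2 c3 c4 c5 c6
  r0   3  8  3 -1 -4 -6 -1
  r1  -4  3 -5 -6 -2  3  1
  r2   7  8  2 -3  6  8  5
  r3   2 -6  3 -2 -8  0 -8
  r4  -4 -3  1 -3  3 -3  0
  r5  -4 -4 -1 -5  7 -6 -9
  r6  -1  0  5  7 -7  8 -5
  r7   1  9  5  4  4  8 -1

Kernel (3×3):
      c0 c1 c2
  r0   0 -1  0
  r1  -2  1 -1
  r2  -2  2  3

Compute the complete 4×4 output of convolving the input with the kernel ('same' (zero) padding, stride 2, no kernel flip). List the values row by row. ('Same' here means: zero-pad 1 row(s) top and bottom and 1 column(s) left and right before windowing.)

Output[0,0]: The receptive field on the zero-padded input at this output position is [0 0 0 / 0 3 8 / 0 -4 3]. Elementwise product with the kernel and sum: 0·-1 + 0·-2 + 3·1 + 8·-1 + 0·-2 + -4·2 + 3·3.

-4 -46 21 7
-11 6 -6 -28
-23 -2 26 8
32 3 -12 -30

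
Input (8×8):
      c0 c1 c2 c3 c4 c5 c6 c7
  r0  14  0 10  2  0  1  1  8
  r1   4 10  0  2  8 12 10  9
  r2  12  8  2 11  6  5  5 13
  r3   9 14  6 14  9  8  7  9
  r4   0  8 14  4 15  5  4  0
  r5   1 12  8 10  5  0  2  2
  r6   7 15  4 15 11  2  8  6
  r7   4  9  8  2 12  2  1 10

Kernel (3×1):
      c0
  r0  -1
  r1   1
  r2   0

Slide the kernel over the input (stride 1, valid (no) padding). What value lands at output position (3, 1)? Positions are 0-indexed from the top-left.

The receptive field on the input at this output position is [14 / 8 / 12]. Elementwise product with the kernel and sum: 14·-1 + 8·1.

-6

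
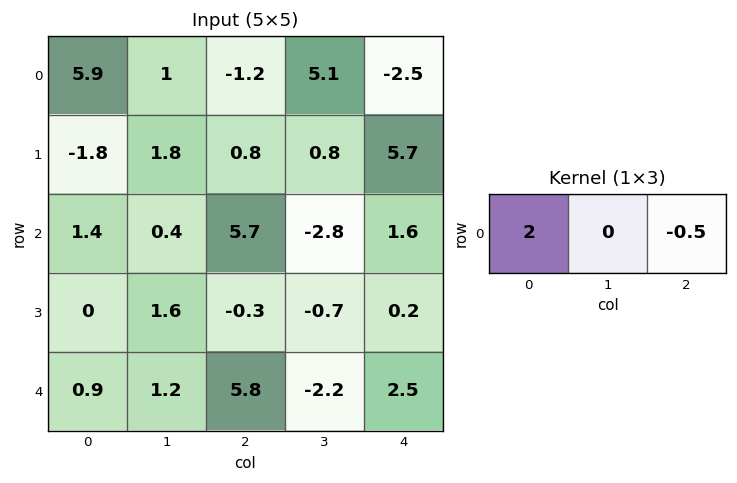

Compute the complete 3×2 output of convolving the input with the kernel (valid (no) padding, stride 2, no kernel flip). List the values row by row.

Output[0,0]: The receptive field on the input at this output position is [5.9 1 -1.2]. Elementwise product with the kernel and sum: 5.9·2 + -1.2·-0.5.
Output[0,1]: The receptive field on the input at this output position is [-1.2 5.1 -2.5]. Elementwise product with the kernel and sum: -1.2·2 + -2.5·-0.5.

12.4 -1.15
-0.05 10.6
-1.1 10.35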